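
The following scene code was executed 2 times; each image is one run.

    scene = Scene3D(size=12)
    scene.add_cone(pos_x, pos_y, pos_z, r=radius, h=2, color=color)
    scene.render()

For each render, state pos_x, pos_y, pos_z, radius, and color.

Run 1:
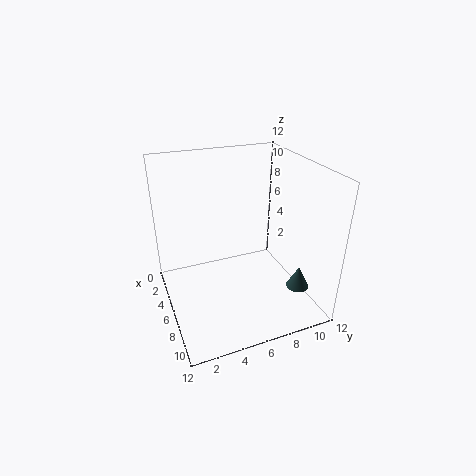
pos_x = 8; pos_y = 11; pos_z = 1; radius = 1; color = 'darkslategray'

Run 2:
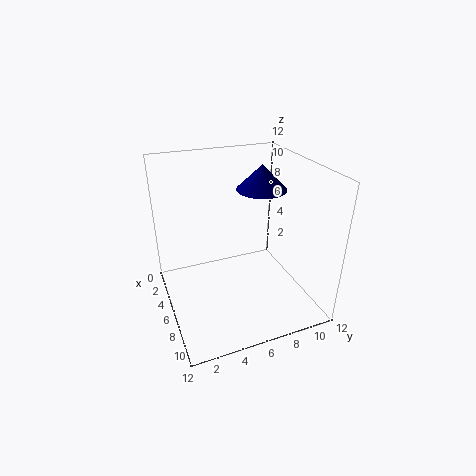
pos_x = 6; pos_y = 8; pos_z = 10; radius = 2; color = 'navy'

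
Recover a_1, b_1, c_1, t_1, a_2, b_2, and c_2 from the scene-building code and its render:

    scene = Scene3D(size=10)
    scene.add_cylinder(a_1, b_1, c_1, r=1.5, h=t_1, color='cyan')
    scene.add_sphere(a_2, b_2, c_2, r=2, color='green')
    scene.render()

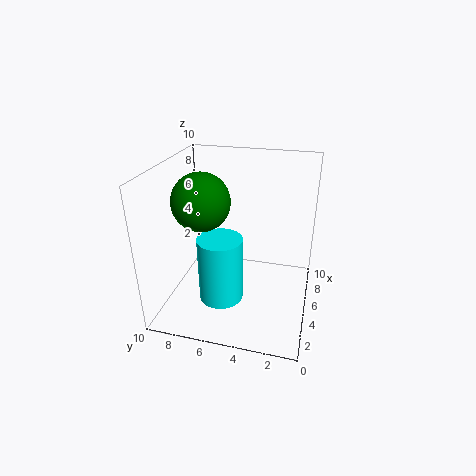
a_1 = 3.25, b_1 = 5.75, c_1 = 1.25, t_1 = 4.5, a_2 = 4.75, b_2 = 7.5, c_2 = 7.5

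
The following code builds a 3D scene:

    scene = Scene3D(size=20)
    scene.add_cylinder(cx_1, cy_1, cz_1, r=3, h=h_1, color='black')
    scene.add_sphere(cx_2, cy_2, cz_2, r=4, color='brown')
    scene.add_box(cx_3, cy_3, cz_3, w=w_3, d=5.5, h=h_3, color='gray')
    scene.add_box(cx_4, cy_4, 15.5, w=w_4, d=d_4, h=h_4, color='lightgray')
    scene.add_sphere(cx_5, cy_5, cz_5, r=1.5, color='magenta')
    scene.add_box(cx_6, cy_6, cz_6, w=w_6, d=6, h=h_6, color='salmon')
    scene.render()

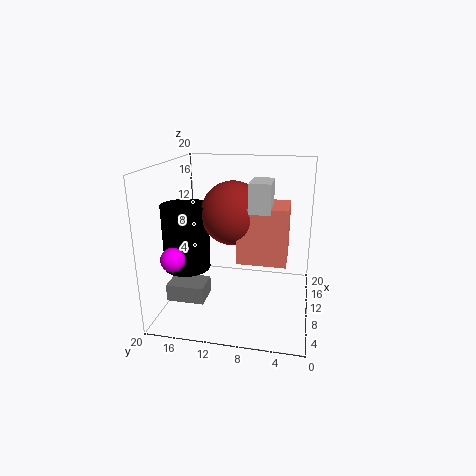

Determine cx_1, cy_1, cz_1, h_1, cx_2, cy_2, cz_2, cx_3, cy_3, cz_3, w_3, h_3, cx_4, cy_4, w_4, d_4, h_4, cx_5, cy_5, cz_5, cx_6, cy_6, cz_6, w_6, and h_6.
cx_1 = 6
cy_1 = 16
cz_1 = 7
h_1 = 8.5
cx_2 = 7
cy_2 = 10
cz_2 = 14.5
cx_3 = 7
cy_3 = 14.5
cz_3 = 0.5
w_3 = 4
h_3 = 2.5
cx_4 = 3.5
cy_4 = 5
w_4 = 4
d_4 = 2.5
h_4 = 3.5
cx_5 = 2.5
cy_5 = 16.5
cz_5 = 9.5
cx_6 = 4
cy_6 = 3
cz_6 = 9
w_6 = 5
h_6 = 7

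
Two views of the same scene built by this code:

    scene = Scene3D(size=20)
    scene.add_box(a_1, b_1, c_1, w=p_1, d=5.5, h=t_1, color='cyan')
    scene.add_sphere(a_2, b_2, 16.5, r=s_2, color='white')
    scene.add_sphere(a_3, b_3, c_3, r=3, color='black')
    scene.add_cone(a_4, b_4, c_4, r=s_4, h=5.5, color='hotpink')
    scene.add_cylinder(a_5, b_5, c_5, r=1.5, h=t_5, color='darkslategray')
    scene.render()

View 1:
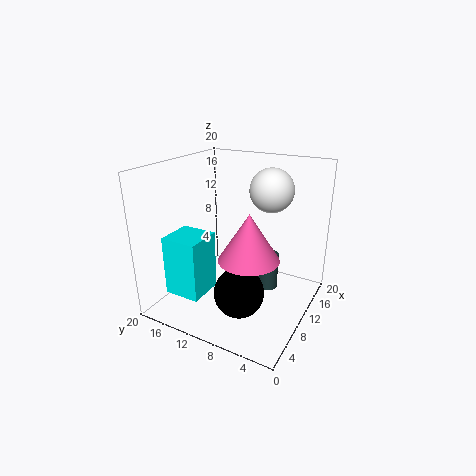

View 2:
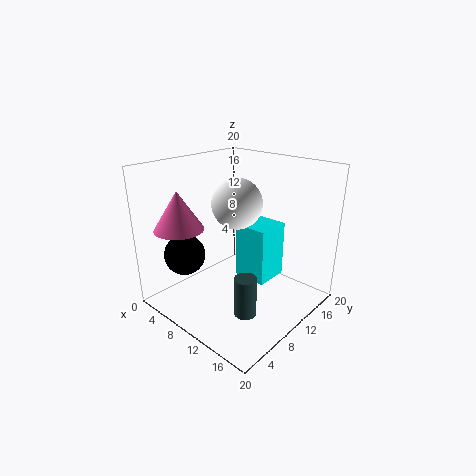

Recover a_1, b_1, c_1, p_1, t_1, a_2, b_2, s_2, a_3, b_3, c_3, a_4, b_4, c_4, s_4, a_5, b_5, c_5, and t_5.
a_1 = 5.5; b_1 = 14.5; c_1 = 0.5; p_1 = 5.5; t_1 = 9; a_2 = 13; b_2 = 6.5; s_2 = 3; a_3 = 3; b_3 = 6; c_3 = 6.5; a_4 = 3.5; b_4 = 5; c_4 = 11; s_4 = 3.5; a_5 = 14; b_5 = 7; c_5 = 1; t_5 = 5.5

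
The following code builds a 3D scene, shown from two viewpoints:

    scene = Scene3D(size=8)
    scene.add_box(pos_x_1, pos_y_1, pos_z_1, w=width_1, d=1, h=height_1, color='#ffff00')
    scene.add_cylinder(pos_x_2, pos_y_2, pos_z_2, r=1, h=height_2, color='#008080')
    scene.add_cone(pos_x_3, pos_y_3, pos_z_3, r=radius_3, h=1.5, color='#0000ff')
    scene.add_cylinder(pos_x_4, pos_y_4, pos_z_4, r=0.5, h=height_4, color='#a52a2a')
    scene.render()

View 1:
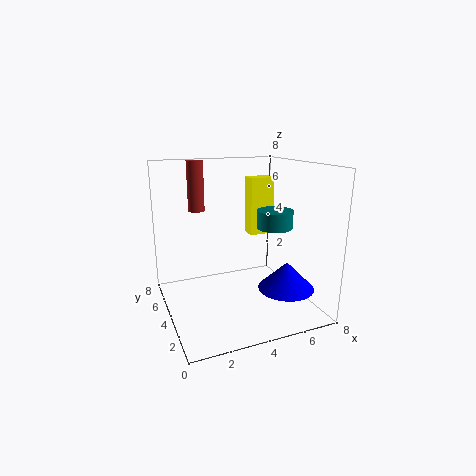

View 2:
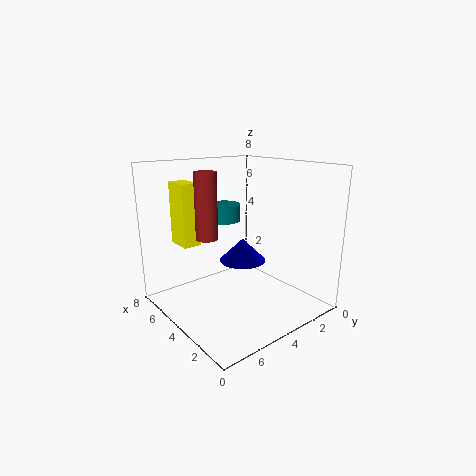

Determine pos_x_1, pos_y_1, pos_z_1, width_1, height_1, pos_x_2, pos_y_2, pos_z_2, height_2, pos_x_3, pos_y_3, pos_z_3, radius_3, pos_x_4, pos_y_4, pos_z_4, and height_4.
pos_x_1 = 5.5
pos_y_1 = 5.5
pos_z_1 = 3.5
width_1 = 1.5
height_1 = 3.5
pos_x_2 = 6
pos_y_2 = 3.5
pos_z_2 = 4.5
height_2 = 1
pos_x_3 = 6
pos_y_3 = 2
pos_z_3 = 1.5
radius_3 = 1.5
pos_x_4 = 2.5
pos_y_4 = 7
pos_z_4 = 5
height_4 = 3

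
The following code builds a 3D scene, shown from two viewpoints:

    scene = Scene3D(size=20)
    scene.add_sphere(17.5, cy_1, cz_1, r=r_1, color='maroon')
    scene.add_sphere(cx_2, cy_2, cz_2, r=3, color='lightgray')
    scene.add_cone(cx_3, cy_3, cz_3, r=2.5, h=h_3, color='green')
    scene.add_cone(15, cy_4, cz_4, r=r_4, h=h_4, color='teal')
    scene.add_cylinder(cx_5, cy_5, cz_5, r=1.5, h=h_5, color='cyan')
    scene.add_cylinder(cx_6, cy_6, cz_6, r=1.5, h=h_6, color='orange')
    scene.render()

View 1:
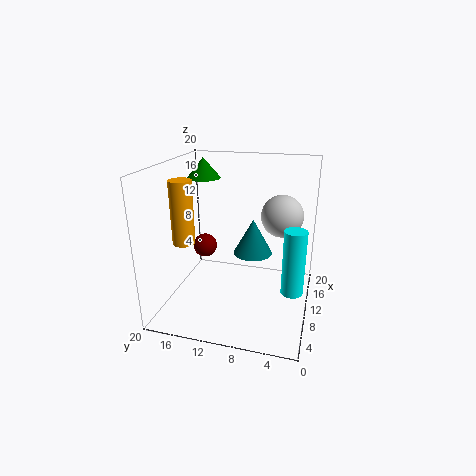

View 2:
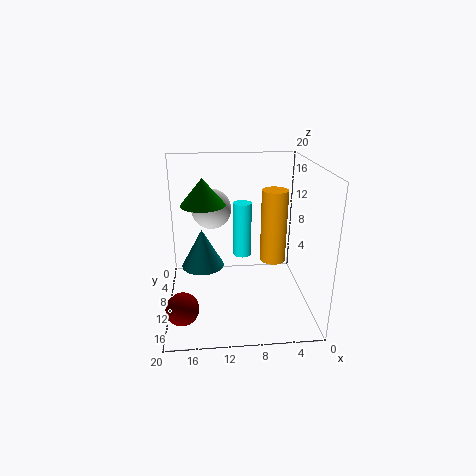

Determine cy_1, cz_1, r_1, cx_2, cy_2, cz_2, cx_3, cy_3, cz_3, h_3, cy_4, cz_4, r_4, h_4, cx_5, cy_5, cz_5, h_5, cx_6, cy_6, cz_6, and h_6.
cy_1 = 18
cz_1 = 4.5
r_1 = 2
cx_2 = 13.5
cy_2 = 4.5
cz_2 = 12.5
cx_3 = 14.5
cy_3 = 16.5
cz_3 = 17
h_3 = 3
cy_4 = 9
cz_4 = 5.5
r_4 = 3
h_4 = 5.5
cx_5 = 8.5
cy_5 = 2
cz_5 = 3.5
h_5 = 9
cx_6 = 6.5
cy_6 = 16.5
cz_6 = 10
h_6 = 8.5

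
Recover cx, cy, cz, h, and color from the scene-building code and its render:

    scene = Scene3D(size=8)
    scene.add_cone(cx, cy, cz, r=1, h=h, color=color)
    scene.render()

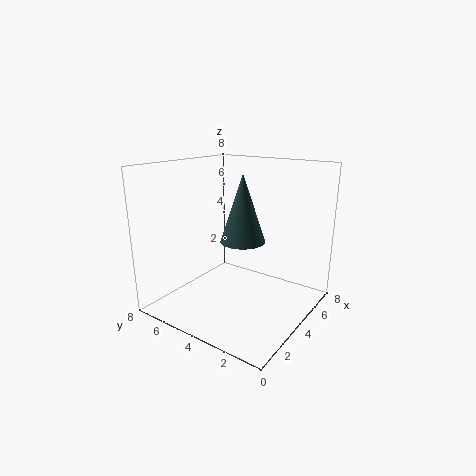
cx = 1.5
cy = 2
cz = 5
h = 3
color = 'darkslategray'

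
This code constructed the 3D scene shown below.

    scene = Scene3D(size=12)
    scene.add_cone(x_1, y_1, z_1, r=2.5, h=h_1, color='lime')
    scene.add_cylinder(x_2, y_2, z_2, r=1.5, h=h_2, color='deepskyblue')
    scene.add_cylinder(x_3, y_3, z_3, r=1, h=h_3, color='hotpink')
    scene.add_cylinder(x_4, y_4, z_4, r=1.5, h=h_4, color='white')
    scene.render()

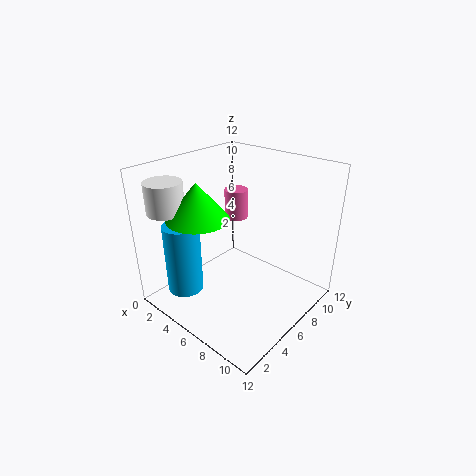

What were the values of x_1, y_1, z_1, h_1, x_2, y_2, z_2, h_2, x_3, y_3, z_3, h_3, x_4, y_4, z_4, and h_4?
x_1 = 4, y_1 = 3.5, z_1 = 8, h_1 = 3, x_2 = 3, y_2 = 2.5, z_2 = 1.5, h_2 = 6, x_3 = 4.5, y_3 = 7.5, z_3 = 7, h_3 = 2.5, x_4 = 2, y_4 = 2, z_4 = 8.5, h_4 = 2.5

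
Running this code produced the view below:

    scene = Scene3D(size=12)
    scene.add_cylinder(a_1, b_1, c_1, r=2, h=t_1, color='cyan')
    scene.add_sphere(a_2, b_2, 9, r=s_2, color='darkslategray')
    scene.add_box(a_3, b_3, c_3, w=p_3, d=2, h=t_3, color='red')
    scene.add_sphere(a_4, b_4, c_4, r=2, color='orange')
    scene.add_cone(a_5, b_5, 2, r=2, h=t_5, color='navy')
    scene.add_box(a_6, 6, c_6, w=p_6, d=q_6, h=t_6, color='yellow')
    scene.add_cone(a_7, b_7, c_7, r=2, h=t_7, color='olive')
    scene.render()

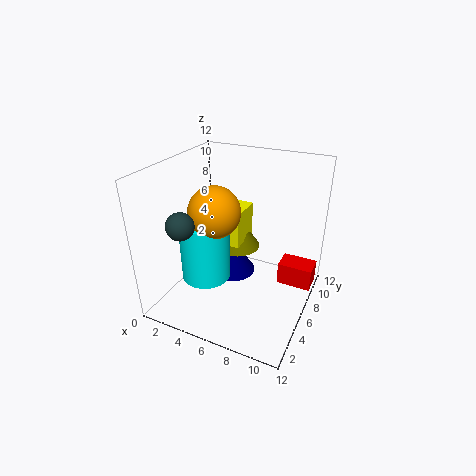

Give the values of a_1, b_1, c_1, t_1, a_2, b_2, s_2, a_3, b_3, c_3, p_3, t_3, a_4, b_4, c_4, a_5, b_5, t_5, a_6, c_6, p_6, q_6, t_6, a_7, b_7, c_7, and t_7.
a_1 = 4
b_1 = 4
c_1 = 3
t_1 = 5
a_2 = 4
b_2 = 1
s_2 = 1
a_3 = 9
b_3 = 8
c_3 = 1
p_3 = 3
t_3 = 2
a_4 = 5
b_4 = 4
c_4 = 9
a_5 = 5
b_5 = 7
t_5 = 3
a_6 = 4
c_6 = 5
p_6 = 2
q_6 = 3
t_6 = 3
a_7 = 5
b_7 = 8
c_7 = 4
t_7 = 3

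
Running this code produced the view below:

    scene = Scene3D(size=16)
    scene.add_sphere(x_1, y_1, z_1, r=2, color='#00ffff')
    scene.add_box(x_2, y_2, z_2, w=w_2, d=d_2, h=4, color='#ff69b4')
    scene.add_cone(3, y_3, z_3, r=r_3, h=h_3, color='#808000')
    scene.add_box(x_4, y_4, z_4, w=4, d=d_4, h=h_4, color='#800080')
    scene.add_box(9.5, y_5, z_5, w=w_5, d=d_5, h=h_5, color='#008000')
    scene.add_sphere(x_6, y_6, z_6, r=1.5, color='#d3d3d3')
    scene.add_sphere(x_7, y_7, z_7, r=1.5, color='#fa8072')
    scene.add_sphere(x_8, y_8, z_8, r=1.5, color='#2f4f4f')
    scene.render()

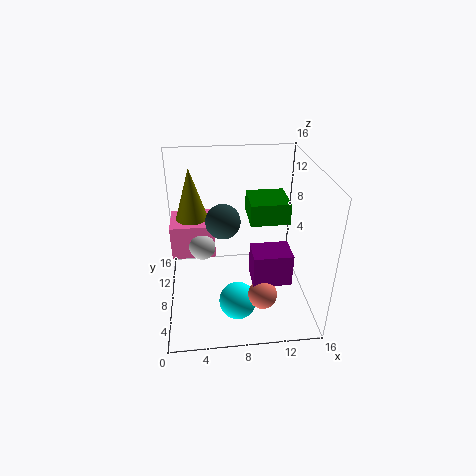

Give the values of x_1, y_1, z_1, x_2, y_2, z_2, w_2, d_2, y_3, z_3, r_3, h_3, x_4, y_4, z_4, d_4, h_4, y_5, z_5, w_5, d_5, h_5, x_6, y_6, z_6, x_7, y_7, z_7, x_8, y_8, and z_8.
x_1 = 7.5, y_1 = 4, z_1 = 2.5, x_2 = 0.5, y_2 = 9, z_2 = 5, w_2 = 5, d_2 = 4.5, y_3 = 11.5, z_3 = 8.5, r_3 = 2, h_3 = 6.5, x_4 = 9, y_4 = 3, z_4 = 5, d_4 = 3, h_4 = 3.5, y_5 = 8.5, z_5 = 9, w_5 = 4.5, d_5 = 4.5, h_5 = 2.5, x_6 = 4, y_6 = 9, z_6 = 6.5, x_7 = 10, y_7 = 3, z_7 = 4, x_8 = 6, y_8 = 2, z_8 = 13.5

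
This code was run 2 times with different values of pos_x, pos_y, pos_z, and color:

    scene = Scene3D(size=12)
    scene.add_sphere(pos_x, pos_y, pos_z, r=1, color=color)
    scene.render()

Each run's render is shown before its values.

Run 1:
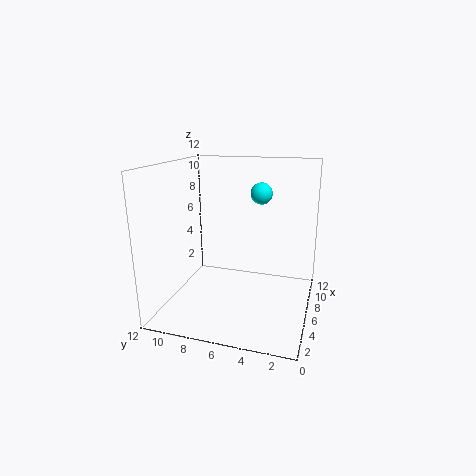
pos_x = 10, pos_y = 5, pos_z = 9, color = 'cyan'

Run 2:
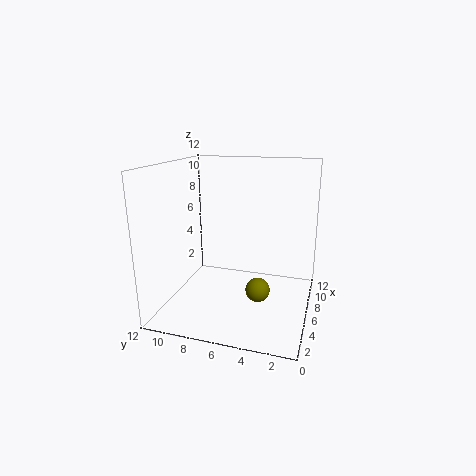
pos_x = 5, pos_y = 4, pos_z = 2, color = 'olive'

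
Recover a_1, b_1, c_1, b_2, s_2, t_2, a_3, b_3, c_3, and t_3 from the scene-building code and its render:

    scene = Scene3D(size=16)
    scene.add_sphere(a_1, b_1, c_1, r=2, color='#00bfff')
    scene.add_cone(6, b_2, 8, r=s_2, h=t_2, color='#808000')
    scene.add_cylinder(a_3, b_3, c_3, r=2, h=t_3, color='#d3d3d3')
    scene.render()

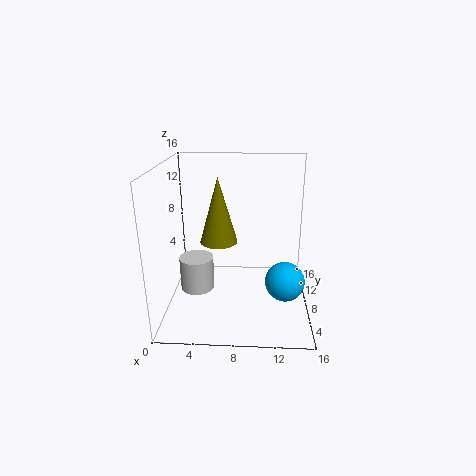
a_1 = 13, b_1 = 4, c_1 = 5, b_2 = 7, s_2 = 2, t_2 = 7, a_3 = 3, b_3 = 9, c_3 = 1, t_3 = 4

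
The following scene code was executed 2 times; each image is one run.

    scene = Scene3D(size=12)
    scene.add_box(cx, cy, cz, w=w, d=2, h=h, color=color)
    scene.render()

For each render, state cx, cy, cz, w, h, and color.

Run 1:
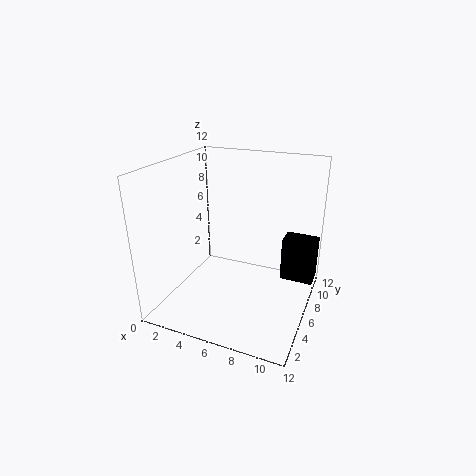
cx = 9, cy = 9, cz = 1, w = 3, h = 4, color = 'black'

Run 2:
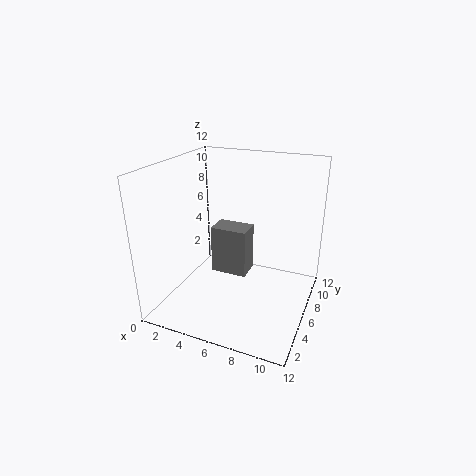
cx = 4, cy = 5, cz = 3, w = 3, h = 4, color = 'gray'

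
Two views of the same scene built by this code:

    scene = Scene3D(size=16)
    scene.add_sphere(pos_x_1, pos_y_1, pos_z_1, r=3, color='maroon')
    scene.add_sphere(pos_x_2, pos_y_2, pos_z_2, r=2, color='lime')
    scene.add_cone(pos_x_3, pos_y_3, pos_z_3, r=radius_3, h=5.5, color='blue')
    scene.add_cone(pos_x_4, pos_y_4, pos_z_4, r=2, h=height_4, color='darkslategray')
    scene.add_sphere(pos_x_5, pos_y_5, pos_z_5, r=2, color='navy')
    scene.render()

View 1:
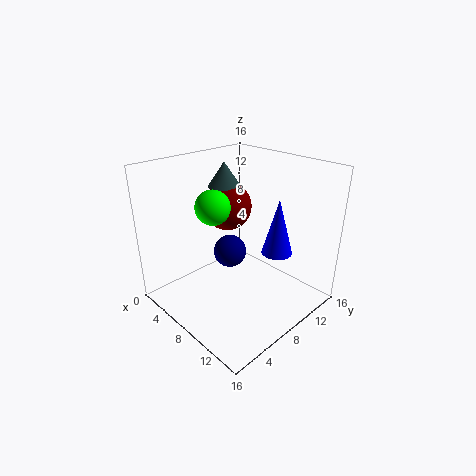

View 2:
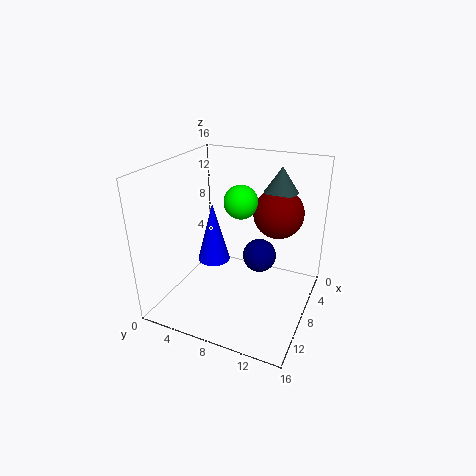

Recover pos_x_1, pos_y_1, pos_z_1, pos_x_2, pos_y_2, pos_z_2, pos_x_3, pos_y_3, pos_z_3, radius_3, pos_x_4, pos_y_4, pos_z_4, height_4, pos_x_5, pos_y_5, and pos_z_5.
pos_x_1 = 3, pos_y_1 = 11, pos_z_1 = 9.5, pos_x_2 = 5, pos_y_2 = 7, pos_z_2 = 11, pos_x_3 = 13.5, pos_y_3 = 8, pos_z_3 = 8.5, radius_3 = 1.5, pos_x_4 = 2.5, pos_y_4 = 11, pos_z_4 = 12, height_4 = 3, pos_x_5 = 5, pos_y_5 = 9.5, pos_z_5 = 4.5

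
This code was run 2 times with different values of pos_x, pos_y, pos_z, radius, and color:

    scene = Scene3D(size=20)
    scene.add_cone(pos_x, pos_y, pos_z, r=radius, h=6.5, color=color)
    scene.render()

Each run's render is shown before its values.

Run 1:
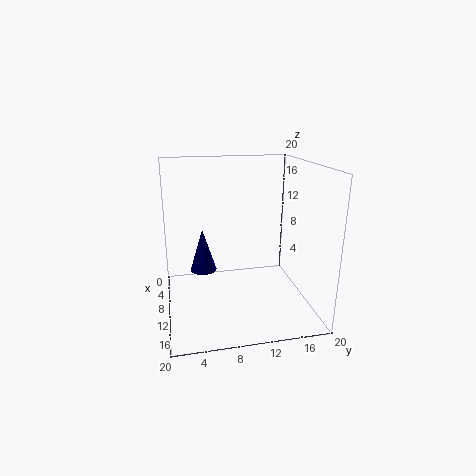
pos_x = 5.5
pos_y = 5.5
pos_z = 3.5
radius = 2
color = 'navy'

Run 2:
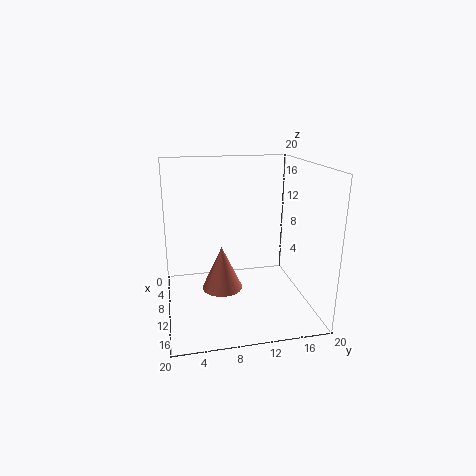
pos_x = 8
pos_y = 8
pos_z = 1.5
radius = 3
color = 'salmon'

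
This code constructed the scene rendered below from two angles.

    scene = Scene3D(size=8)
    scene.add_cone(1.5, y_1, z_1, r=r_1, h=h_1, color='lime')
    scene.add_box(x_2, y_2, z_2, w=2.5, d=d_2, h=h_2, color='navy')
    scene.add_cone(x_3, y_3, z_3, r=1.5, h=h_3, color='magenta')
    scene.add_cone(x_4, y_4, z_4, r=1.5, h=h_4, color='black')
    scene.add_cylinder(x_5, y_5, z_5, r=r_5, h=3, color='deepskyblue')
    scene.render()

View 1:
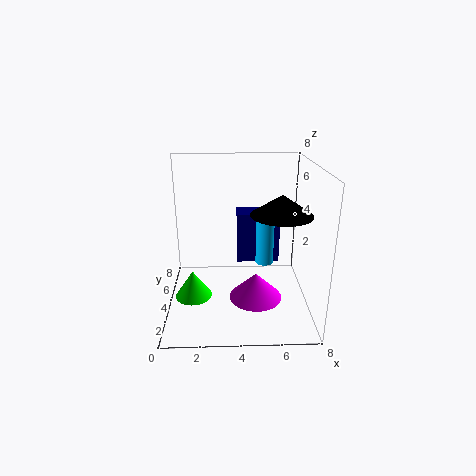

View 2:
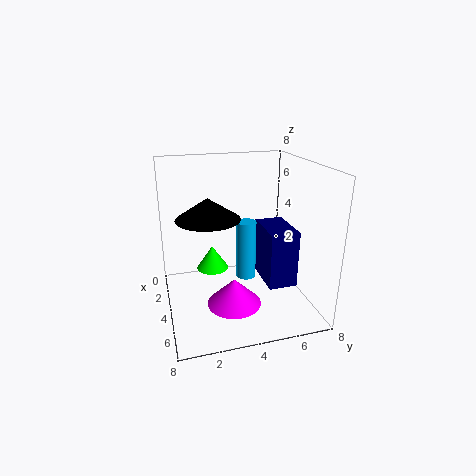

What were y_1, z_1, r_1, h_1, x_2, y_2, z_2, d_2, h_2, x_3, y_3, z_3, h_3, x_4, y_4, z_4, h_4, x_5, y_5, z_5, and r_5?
y_1 = 3, z_1 = 1, r_1 = 1, h_1 = 1.5, x_2 = 4, y_2 = 5, z_2 = 2, d_2 = 1.5, h_2 = 3, x_3 = 5, y_3 = 3.5, z_3 = 0.5, h_3 = 1.5, x_4 = 6, y_4 = 2, z_4 = 6, h_4 = 1, x_5 = 5.5, y_5 = 4, z_5 = 2.5, r_5 = 0.5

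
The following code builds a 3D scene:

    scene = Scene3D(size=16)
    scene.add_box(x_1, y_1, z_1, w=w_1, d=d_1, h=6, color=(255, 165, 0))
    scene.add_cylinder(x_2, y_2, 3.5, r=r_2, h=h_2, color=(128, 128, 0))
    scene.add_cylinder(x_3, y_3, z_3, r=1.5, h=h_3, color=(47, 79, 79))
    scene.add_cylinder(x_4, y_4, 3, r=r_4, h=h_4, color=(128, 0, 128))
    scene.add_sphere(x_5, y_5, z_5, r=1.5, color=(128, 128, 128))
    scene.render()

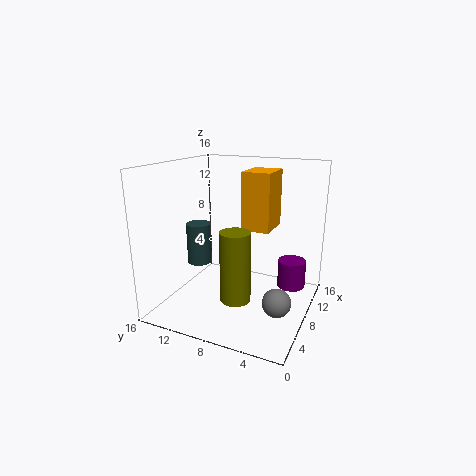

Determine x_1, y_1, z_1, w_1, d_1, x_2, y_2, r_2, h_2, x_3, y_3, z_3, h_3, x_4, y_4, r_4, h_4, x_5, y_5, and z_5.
x_1 = 6.5; y_1 = 4; z_1 = 9.5; w_1 = 4; d_1 = 3; x_2 = 3; y_2 = 6; r_2 = 1.5; h_2 = 7; x_3 = 9.5; y_3 = 14; z_3 = 3.5; h_3 = 5; x_4 = 9; y_4 = 2; r_4 = 1.5; h_4 = 3; x_5 = 5.5; y_5 = 2.5; z_5 = 2.5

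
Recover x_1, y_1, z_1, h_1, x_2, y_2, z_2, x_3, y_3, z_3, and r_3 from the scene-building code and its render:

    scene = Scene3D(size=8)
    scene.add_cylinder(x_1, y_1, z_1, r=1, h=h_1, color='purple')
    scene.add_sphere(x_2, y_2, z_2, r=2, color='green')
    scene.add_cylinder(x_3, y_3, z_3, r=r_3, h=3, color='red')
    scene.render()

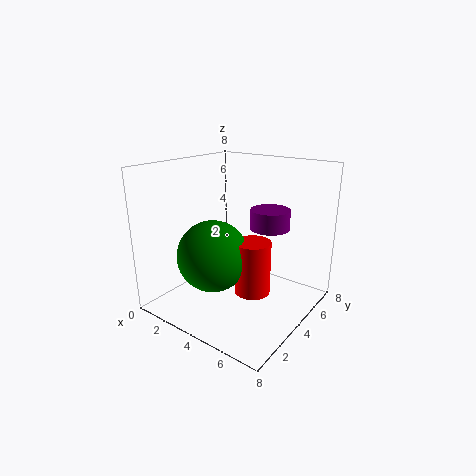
x_1 = 6, y_1 = 4, z_1 = 5, h_1 = 1, x_2 = 3, y_2 = 3, z_2 = 3, x_3 = 5, y_3 = 4, z_3 = 1, r_3 = 1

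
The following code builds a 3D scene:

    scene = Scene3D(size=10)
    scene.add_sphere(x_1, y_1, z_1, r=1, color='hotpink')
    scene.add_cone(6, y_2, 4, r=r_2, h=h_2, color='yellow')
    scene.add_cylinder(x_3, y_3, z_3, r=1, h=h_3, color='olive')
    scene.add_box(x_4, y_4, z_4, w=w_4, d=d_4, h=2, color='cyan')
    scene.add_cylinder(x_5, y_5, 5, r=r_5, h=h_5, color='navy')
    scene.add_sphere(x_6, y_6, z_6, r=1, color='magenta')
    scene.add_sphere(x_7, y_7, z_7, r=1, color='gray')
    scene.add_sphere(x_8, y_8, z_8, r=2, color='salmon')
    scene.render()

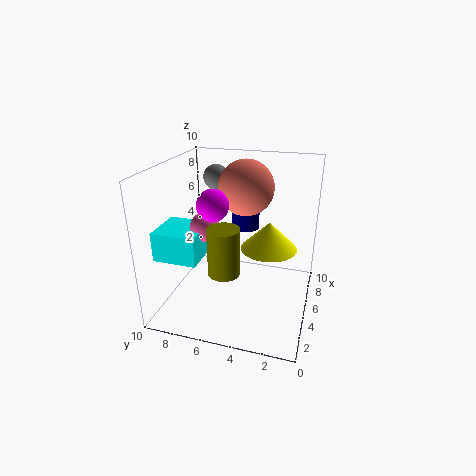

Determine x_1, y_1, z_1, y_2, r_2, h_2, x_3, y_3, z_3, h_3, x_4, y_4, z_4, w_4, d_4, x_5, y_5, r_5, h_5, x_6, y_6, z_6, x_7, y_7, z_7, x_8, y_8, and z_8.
x_1 = 4
y_1 = 7
z_1 = 6
y_2 = 3
r_2 = 2
h_2 = 2
x_3 = 2
y_3 = 5
z_3 = 4
h_3 = 3
x_4 = 2
y_4 = 7
z_4 = 4
w_4 = 3
d_4 = 3
x_5 = 7
y_5 = 5
r_5 = 1
h_5 = 2
x_6 = 3
y_6 = 6
z_6 = 8
x_7 = 9
y_7 = 8
z_7 = 8
x_8 = 7
y_8 = 5
z_8 = 8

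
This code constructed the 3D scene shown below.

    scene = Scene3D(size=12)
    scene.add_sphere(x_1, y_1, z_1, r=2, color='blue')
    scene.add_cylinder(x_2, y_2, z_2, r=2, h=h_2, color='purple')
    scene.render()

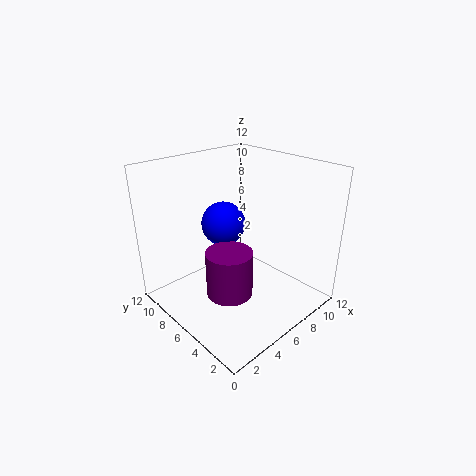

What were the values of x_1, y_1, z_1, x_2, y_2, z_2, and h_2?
x_1 = 7, y_1 = 9, z_1 = 6, x_2 = 5, y_2 = 6, z_2 = 1, h_2 = 4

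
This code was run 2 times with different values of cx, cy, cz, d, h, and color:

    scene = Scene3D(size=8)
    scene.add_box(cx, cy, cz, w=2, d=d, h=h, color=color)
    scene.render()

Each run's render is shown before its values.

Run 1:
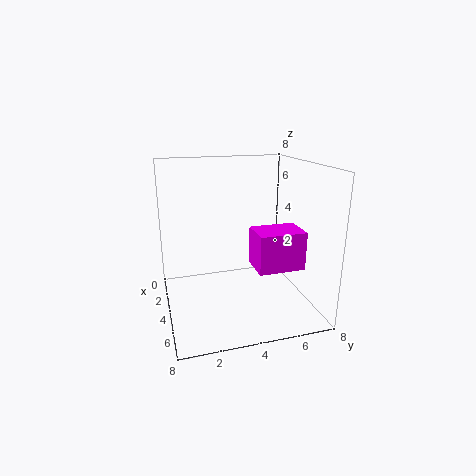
cx = 3
cy = 5
cz = 2
d = 2.75
h = 2.25
color = 'magenta'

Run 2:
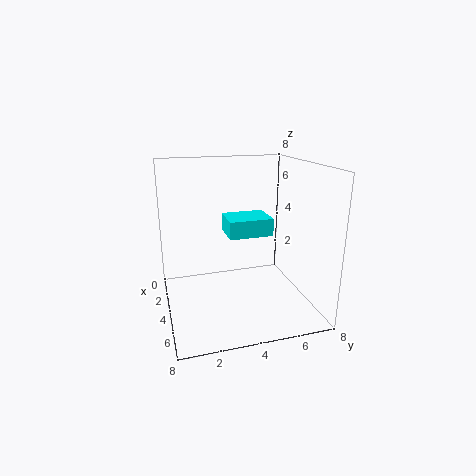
cx = 2.25
cy = 3.5
cz = 4
d = 2.5
h = 1
color = 'cyan'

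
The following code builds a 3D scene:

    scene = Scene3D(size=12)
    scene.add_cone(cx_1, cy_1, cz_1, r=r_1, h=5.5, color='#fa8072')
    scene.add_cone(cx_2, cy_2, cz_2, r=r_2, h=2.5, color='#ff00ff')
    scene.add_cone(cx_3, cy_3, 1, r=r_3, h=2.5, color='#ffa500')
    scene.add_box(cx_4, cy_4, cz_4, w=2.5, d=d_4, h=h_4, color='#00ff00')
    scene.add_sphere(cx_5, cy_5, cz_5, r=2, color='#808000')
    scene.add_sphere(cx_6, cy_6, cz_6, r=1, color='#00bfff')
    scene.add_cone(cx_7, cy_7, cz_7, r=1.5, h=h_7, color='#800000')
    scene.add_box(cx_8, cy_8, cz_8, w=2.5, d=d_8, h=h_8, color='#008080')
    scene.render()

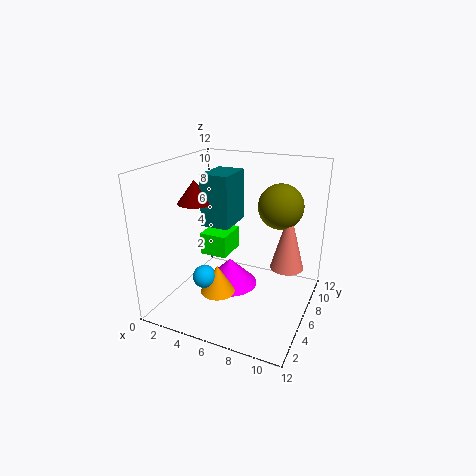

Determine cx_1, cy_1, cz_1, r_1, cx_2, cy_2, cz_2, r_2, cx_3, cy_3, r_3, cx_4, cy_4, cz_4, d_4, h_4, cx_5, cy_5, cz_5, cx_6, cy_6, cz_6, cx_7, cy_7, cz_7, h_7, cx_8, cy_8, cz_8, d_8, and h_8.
cx_1 = 9.5, cy_1 = 9, cz_1 = 2.5, r_1 = 1.5, cx_2 = 4.5, cy_2 = 7.5, cz_2 = 0.5, r_2 = 2.5, cx_3 = 4.5, cy_3 = 5, r_3 = 1.5, cx_4 = 2, cy_4 = 6.5, cz_4 = 3.5, d_4 = 3, h_4 = 2, cx_5 = 8.5, cy_5 = 9.5, cz_5 = 8, cx_6 = 3.5, cy_6 = 4.5, cz_6 = 2.5, cx_7 = 2, cy_7 = 6, cz_7 = 8.5, h_7 = 2, cx_8 = 2.5, cy_8 = 6, cz_8 = 6.5, d_8 = 3.5, h_8 = 4.5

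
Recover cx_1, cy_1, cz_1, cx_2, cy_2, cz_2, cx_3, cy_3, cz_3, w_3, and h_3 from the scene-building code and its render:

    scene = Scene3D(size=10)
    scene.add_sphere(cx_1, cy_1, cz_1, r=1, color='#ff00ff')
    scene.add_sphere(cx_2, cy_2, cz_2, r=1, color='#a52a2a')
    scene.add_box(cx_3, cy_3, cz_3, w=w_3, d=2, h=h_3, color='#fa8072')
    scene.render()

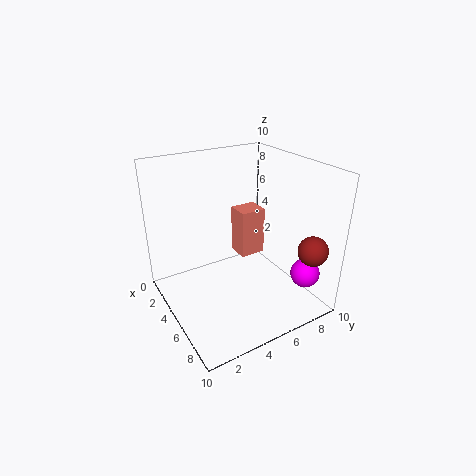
cx_1 = 8.25, cy_1 = 8.5, cz_1 = 2.75, cx_2 = 8.75, cy_2 = 8.5, cz_2 = 4.75, cx_3 = 1.5, cy_3 = 6.5, cz_3 = 2, w_3 = 1.75, h_3 = 3.75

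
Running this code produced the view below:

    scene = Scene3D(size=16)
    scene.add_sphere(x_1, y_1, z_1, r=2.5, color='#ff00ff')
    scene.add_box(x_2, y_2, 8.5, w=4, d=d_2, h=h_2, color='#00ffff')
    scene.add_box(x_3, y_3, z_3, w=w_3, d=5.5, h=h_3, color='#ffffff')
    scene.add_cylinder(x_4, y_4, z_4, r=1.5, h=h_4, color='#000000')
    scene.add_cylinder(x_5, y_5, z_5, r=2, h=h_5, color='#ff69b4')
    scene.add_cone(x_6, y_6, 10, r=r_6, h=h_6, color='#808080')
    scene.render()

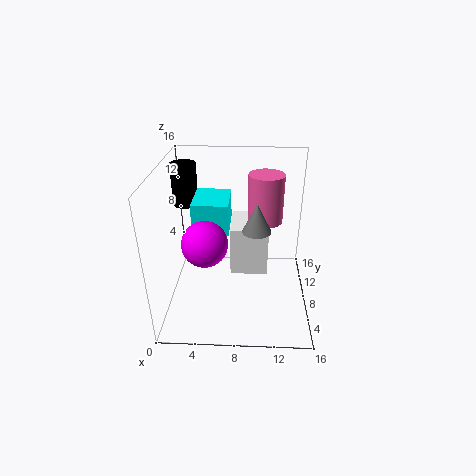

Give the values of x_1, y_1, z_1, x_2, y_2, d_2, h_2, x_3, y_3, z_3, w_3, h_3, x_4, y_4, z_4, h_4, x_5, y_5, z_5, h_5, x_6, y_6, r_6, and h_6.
x_1 = 4.5; y_1 = 6.5; z_1 = 8; x_2 = 3; y_2 = 7.5; d_2 = 5; h_2 = 3.5; x_3 = 7; y_3 = 9.5; z_3 = 2; w_3 = 4.5; h_3 = 6; x_4 = 1.5; y_4 = 12.5; z_4 = 10; h_4 = 5; x_5 = 11; y_5 = 10.5; z_5 = 9; h_5 = 5.5; x_6 = 10; y_6 = 6; r_6 = 1.5; h_6 = 3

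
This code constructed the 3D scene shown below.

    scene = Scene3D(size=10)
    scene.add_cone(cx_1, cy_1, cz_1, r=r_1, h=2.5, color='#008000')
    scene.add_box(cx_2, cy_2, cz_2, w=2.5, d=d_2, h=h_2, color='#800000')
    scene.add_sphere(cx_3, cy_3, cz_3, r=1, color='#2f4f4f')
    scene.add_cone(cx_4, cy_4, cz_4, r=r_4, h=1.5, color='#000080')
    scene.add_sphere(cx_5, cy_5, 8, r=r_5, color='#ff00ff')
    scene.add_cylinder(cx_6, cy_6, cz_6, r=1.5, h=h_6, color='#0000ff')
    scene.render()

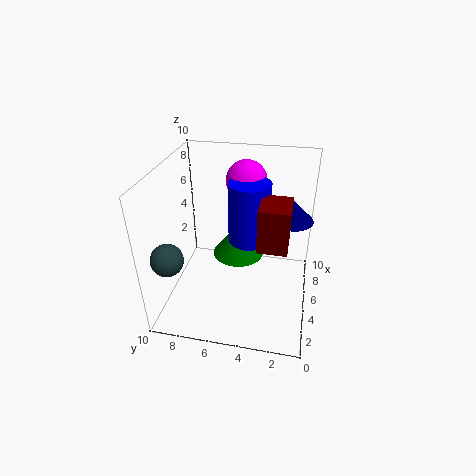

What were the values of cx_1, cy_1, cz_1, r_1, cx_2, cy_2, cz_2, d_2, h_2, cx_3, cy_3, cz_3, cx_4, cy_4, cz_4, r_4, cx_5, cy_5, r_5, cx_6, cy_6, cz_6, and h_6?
cx_1 = 7.5; cy_1 = 5.5; cz_1 = 2; r_1 = 2; cx_2 = 3.5; cy_2 = 1.5; cz_2 = 5; d_2 = 2; h_2 = 3; cx_3 = 1; cy_3 = 8.5; cz_3 = 5.5; cx_4 = 6.5; cy_4 = 1.5; cz_4 = 6; r_4 = 1.5; cx_5 = 8; cy_5 = 5; r_5 = 1.5; cx_6 = 6.5; cy_6 = 4.5; cz_6 = 4; h_6 = 4.5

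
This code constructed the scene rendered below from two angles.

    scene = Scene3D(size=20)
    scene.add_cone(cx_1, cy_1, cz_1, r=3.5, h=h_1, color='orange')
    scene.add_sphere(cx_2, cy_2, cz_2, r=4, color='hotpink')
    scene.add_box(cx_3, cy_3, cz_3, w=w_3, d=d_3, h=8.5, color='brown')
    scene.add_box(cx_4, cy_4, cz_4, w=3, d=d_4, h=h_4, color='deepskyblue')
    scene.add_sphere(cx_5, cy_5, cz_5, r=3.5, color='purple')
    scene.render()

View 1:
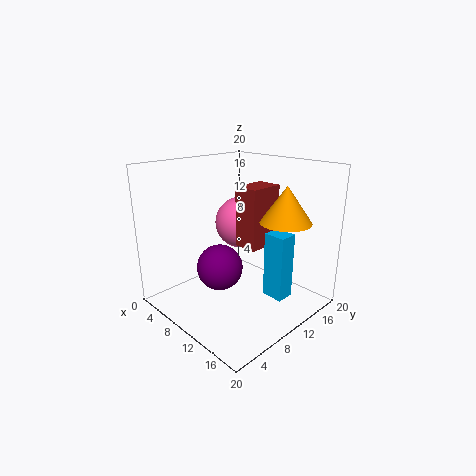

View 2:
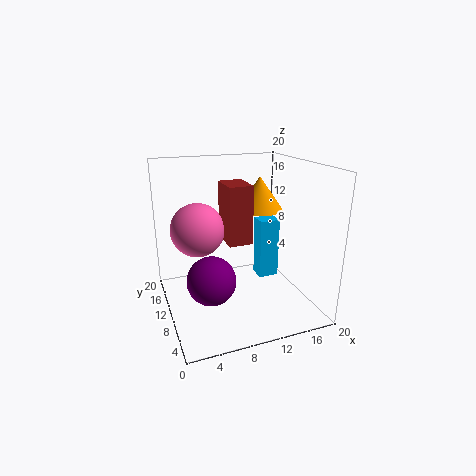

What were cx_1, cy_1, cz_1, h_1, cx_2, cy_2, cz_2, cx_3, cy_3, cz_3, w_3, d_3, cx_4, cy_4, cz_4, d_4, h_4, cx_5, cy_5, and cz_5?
cx_1 = 15, cy_1 = 14, cz_1 = 12.5, h_1 = 5, cx_2 = 5.5, cy_2 = 15, cz_2 = 10, cx_3 = 9, cy_3 = 10.5, cz_3 = 8.5, w_3 = 3.5, d_3 = 5, cx_4 = 14, cy_4 = 11, cz_4 = 2.5, d_4 = 2.5, h_4 = 9, cx_5 = 6, cy_5 = 10, cz_5 = 4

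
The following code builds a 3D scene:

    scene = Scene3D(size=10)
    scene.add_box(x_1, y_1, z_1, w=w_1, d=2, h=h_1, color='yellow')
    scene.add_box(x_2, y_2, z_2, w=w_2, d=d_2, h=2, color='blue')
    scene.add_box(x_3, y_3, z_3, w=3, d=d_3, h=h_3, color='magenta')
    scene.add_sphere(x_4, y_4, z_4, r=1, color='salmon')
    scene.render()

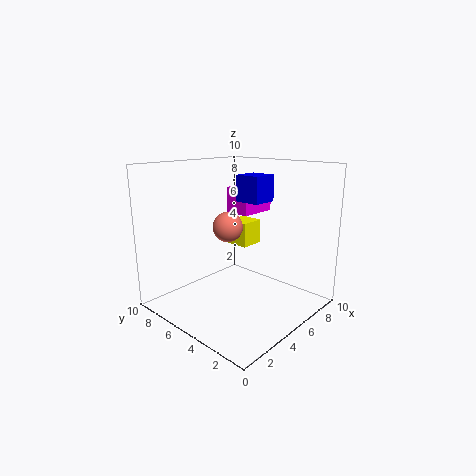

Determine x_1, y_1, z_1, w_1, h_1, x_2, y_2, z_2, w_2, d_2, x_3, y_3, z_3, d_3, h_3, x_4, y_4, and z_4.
x_1 = 8
y_1 = 7
z_1 = 3
w_1 = 2
h_1 = 2
x_2 = 7
y_2 = 5
z_2 = 7
w_2 = 2
d_2 = 2
x_3 = 7
y_3 = 6
z_3 = 6
d_3 = 2
h_3 = 2
x_4 = 4
y_4 = 5
z_4 = 6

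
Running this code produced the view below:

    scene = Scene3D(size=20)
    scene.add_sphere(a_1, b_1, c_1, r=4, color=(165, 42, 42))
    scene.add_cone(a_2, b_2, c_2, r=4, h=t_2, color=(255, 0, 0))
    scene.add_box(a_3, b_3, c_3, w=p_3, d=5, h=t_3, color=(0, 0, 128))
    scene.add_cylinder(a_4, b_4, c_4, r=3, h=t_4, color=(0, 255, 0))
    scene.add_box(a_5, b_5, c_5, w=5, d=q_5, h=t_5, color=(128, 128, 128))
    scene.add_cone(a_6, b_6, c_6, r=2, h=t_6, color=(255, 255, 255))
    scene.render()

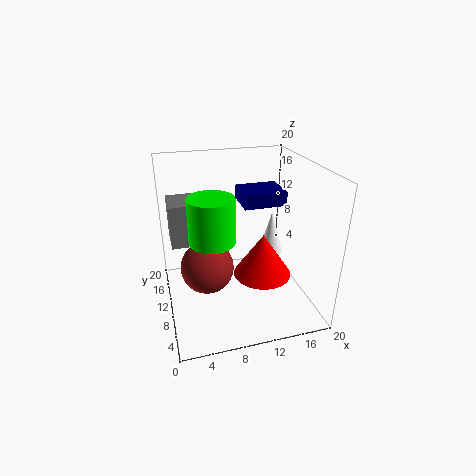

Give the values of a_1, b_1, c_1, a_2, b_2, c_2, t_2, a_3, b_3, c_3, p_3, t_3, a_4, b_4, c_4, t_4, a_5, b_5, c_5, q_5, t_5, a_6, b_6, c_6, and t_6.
a_1 = 6, b_1 = 13, c_1 = 4, a_2 = 13, b_2 = 8, c_2 = 5, t_2 = 6, a_3 = 11, b_3 = 10, c_3 = 14, p_3 = 6, t_3 = 2, a_4 = 6, b_4 = 8, c_4 = 11, t_4 = 6, a_5 = 1, b_5 = 11, c_5 = 9, q_5 = 5, t_5 = 6, a_6 = 17, b_6 = 15, c_6 = 4, t_6 = 7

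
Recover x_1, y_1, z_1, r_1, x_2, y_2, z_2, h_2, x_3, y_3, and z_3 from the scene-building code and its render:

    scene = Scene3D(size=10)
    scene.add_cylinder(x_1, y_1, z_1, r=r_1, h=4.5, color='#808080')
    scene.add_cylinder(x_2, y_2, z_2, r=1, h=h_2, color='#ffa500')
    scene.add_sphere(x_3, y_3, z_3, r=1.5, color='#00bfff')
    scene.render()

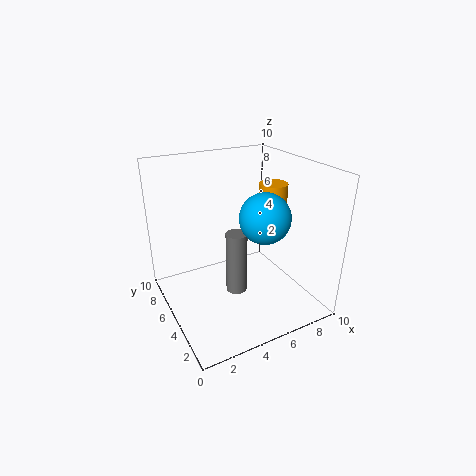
x_1 = 4.75, y_1 = 4.75, z_1 = 1, r_1 = 0.75, x_2 = 7.75, y_2 = 5, z_2 = 6, h_2 = 2.5, x_3 = 5, y_3 = 1.75, z_3 = 7.75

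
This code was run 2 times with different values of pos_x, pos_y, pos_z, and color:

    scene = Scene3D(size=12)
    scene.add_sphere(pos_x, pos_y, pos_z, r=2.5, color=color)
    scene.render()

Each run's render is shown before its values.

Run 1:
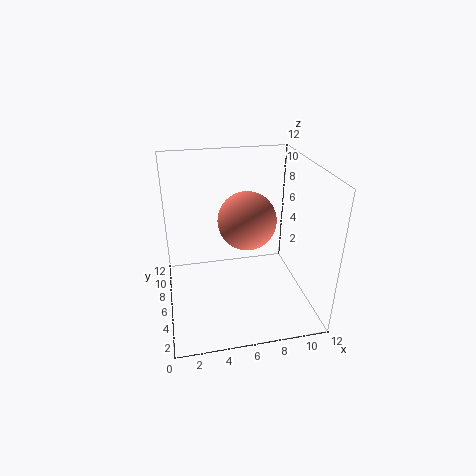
pos_x = 7, pos_y = 7, pos_z = 7, color = 'salmon'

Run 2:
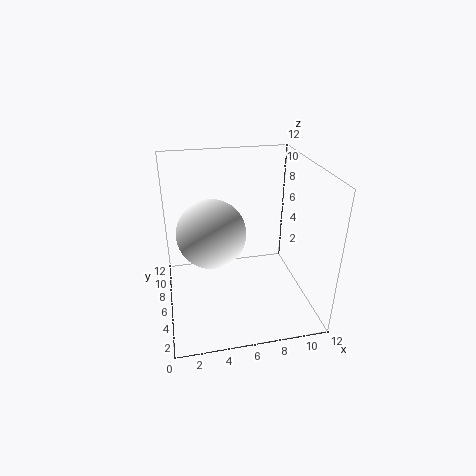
pos_x = 3.5, pos_y = 3.5, pos_z = 8, color = 'white'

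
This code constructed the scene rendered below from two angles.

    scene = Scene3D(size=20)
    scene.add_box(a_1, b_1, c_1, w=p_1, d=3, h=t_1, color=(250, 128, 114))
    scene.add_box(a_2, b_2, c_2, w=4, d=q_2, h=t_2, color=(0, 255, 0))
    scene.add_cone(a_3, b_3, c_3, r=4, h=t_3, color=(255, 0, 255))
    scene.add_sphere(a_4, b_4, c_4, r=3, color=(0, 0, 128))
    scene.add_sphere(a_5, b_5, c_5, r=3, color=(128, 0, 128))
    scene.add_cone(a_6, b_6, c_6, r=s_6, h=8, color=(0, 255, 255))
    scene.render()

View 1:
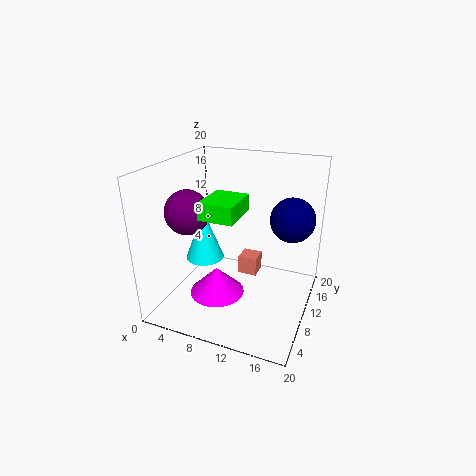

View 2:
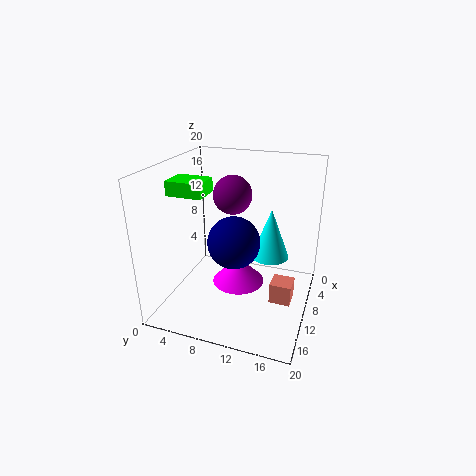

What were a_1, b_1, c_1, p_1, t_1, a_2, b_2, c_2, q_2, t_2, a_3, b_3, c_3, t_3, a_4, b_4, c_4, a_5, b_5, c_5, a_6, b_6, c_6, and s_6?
a_1 = 8
b_1 = 15
c_1 = 1
p_1 = 3
t_1 = 3
a_2 = 9
b_2 = 1
c_2 = 16
q_2 = 5
t_2 = 2
a_3 = 7
b_3 = 9
c_3 = 1
t_3 = 4
a_4 = 17
b_4 = 12
c_4 = 13
a_5 = 4
b_5 = 7
c_5 = 14
a_6 = 3
b_6 = 13
c_6 = 4
s_6 = 3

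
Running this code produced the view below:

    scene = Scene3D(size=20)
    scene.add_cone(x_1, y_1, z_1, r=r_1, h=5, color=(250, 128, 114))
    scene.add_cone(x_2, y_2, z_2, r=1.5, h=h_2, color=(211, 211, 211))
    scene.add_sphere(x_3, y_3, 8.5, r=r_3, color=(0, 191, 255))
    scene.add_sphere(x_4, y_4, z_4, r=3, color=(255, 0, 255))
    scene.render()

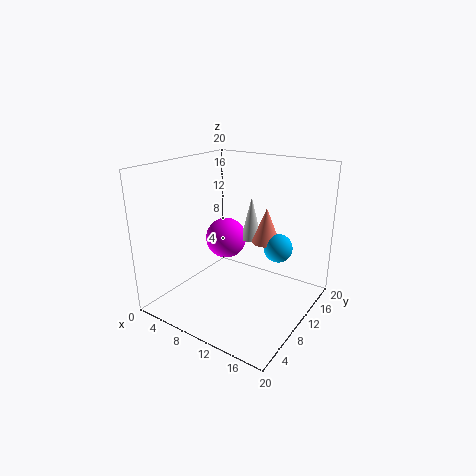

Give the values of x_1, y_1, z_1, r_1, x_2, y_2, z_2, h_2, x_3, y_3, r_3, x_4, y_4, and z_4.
x_1 = 12.75; y_1 = 13; z_1 = 9; r_1 = 2; x_2 = 10; y_2 = 13.5; z_2 = 8.75; h_2 = 6.25; x_3 = 14.75; y_3 = 13; r_3 = 2; x_4 = 6.5; y_4 = 12; z_4 = 8.5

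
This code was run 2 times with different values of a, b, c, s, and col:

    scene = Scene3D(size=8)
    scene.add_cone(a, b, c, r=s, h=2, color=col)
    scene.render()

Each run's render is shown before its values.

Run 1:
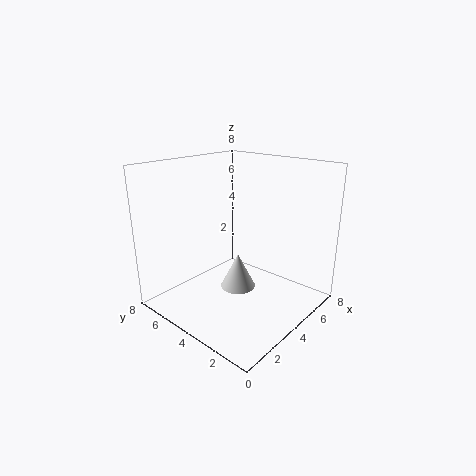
a = 4
b = 4
c = 1
s = 1
col = 'lightgray'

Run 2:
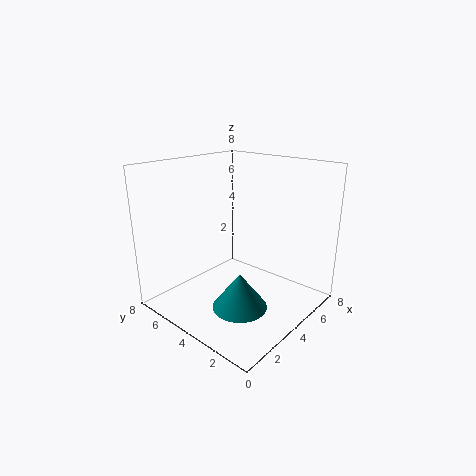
a = 3
b = 3
c = 0.5
s = 1.5
col = 'teal'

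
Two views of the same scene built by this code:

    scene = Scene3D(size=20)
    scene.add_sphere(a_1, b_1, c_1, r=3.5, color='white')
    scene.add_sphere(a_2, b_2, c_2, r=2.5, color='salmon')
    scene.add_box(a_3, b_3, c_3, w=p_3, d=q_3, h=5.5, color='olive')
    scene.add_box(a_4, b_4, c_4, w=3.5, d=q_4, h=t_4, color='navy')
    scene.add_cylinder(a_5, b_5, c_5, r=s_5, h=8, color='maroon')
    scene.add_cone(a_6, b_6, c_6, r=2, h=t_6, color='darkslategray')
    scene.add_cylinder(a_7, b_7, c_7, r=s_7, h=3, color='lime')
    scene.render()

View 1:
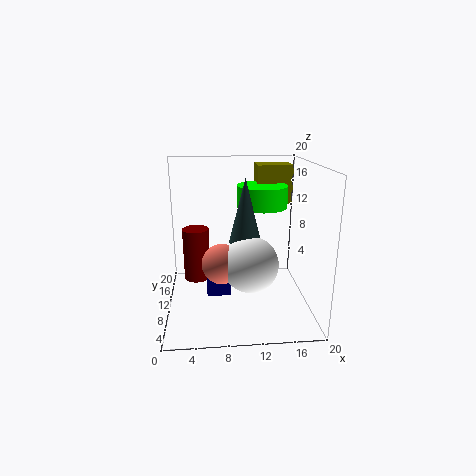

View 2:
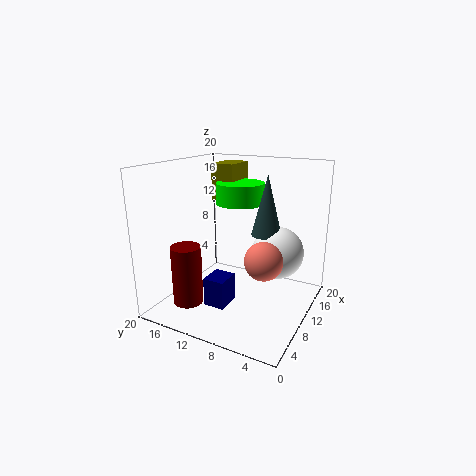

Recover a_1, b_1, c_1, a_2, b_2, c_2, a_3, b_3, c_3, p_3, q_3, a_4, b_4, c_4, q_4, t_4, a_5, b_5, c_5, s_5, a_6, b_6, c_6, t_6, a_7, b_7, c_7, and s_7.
a_1 = 11, b_1 = 4.5, c_1 = 8.5, a_2 = 7.5, b_2 = 5, c_2 = 8.5, a_3 = 13, b_3 = 12.5, c_3 = 14, p_3 = 5, q_3 = 3.5, a_4 = 5.5, b_4 = 10, c_4 = 1, q_4 = 3, t_4 = 4, a_5 = 4, b_5 = 14.5, c_5 = 2, s_5 = 2, a_6 = 10.5, b_6 = 6, c_6 = 11, t_6 = 8, a_7 = 13.5, b_7 = 11.5, c_7 = 14, s_7 = 3.5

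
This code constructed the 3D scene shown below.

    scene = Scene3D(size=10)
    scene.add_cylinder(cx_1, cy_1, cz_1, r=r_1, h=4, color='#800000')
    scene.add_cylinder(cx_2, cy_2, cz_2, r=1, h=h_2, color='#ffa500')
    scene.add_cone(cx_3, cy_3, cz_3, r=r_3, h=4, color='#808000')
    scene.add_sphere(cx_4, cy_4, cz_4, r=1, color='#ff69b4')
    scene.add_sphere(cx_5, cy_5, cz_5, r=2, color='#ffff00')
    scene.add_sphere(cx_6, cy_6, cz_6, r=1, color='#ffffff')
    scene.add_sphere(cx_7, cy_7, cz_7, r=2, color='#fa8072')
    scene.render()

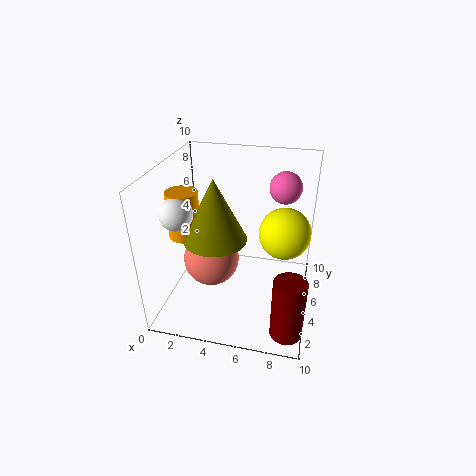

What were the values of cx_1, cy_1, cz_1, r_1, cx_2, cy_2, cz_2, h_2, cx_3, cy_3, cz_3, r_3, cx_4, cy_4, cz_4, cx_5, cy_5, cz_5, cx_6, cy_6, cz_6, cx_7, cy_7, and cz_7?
cx_1 = 9, cy_1 = 1, cz_1 = 1, r_1 = 1, cx_2 = 2, cy_2 = 3, cz_2 = 6, h_2 = 3, cx_3 = 4, cy_3 = 3, cz_3 = 6, r_3 = 2, cx_4 = 8, cy_4 = 5, cz_4 = 9, cx_5 = 8, cy_5 = 8, cz_5 = 4, cx_6 = 2, cy_6 = 2, cz_6 = 8, cx_7 = 3, cy_7 = 5, cz_7 = 3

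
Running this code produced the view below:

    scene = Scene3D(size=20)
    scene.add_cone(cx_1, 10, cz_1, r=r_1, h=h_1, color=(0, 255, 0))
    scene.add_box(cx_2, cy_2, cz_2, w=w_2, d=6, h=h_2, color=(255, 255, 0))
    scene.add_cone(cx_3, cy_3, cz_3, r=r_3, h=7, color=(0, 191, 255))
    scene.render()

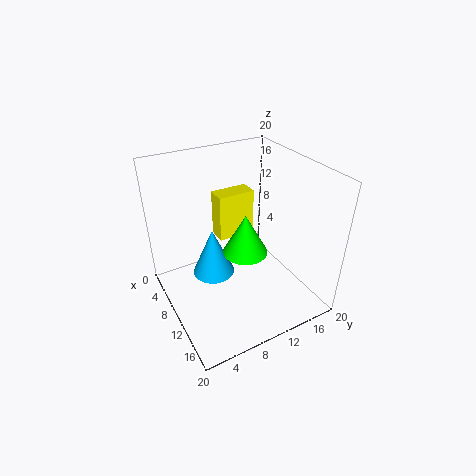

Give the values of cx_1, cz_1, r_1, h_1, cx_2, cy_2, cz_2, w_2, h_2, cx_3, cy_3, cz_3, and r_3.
cx_1 = 12
cz_1 = 9
r_1 = 3
h_1 = 5.5
cx_2 = 0.5
cy_2 = 10.5
cz_2 = 5.5
w_2 = 3
h_2 = 7.5
cx_3 = 8
cy_3 = 7
cz_3 = 4
r_3 = 3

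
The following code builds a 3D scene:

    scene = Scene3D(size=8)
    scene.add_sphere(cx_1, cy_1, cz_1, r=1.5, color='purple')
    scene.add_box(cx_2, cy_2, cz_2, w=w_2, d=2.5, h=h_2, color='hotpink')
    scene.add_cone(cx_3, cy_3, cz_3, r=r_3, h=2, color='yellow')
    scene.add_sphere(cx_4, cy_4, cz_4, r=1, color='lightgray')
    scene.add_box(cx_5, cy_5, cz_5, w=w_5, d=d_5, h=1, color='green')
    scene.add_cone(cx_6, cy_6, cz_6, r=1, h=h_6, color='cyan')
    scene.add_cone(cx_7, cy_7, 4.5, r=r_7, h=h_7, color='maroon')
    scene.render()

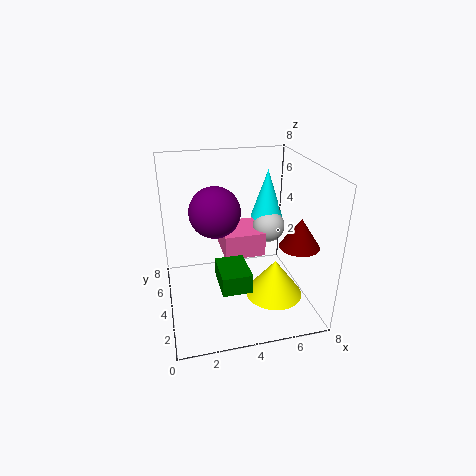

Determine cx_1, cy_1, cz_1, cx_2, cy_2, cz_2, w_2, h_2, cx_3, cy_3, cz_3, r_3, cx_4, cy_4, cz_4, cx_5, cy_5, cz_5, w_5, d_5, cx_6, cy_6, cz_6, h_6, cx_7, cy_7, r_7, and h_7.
cx_1 = 3, cy_1 = 5.5, cz_1 = 5, cx_2 = 3.5, cy_2 = 5, cz_2 = 2, w_2 = 2.5, h_2 = 1.5, cx_3 = 5.5, cy_3 = 2, cz_3 = 1.5, r_3 = 1.5, cx_4 = 6.5, cy_4 = 6, cz_4 = 3.5, cx_5 = 2.5, cy_5 = 1, cz_5 = 2.5, w_5 = 1.5, d_5 = 2, cx_6 = 6.5, cy_6 = 6.5, cz_6 = 4, h_6 = 3, cx_7 = 6.5, cy_7 = 1.5, r_7 = 1, h_7 = 1.5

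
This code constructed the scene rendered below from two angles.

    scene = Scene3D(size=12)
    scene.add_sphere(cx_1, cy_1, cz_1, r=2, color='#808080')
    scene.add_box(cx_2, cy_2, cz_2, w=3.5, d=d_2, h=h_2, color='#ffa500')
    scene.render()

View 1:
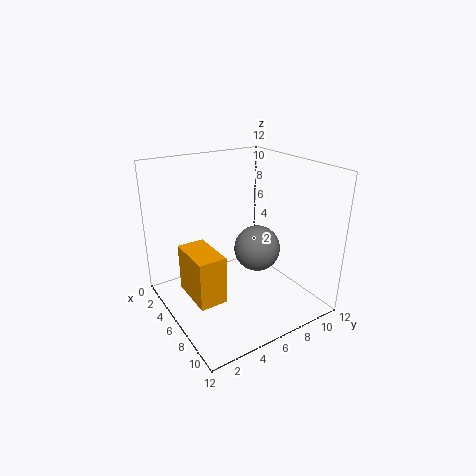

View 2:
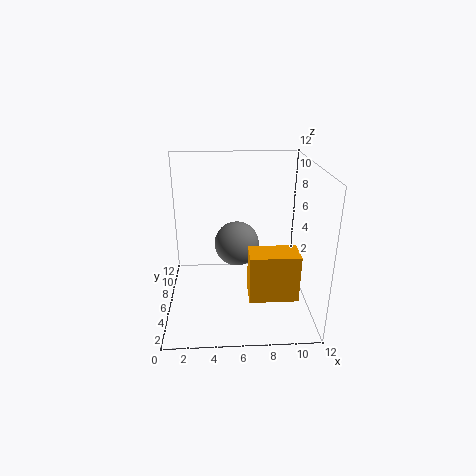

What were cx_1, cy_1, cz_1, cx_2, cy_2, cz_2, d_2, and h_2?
cx_1 = 6; cy_1 = 8; cz_1 = 4.5; cx_2 = 6.5; cy_2 = 0.5; cz_2 = 3.5; d_2 = 2; h_2 = 3.5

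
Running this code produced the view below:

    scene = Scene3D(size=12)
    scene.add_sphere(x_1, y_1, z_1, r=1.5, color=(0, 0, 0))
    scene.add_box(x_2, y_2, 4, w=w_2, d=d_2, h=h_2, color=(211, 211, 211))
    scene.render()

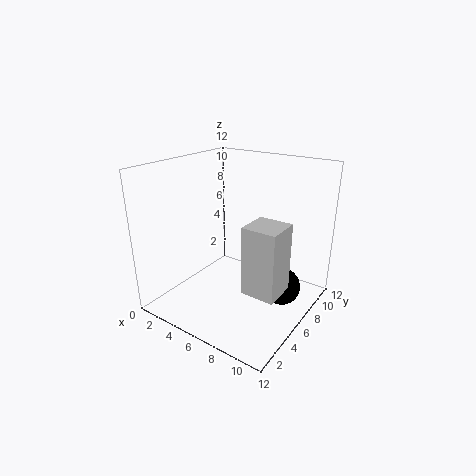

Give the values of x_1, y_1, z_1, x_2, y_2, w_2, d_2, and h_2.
x_1 = 10; y_1 = 6.5; z_1 = 2.5; x_2 = 9; y_2 = 2; w_2 = 2.5; d_2 = 2.5; h_2 = 5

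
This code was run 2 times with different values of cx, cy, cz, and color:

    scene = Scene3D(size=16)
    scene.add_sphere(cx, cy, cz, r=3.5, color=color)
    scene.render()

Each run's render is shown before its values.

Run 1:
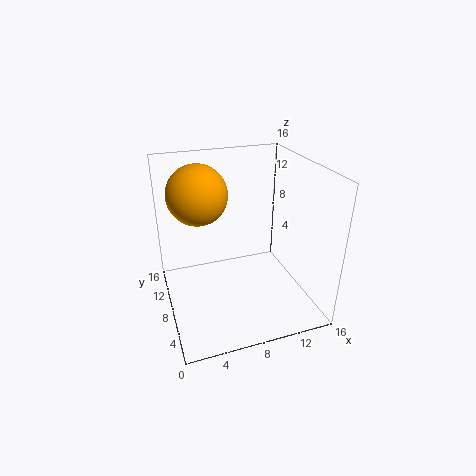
cx = 4.5, cy = 12, cz = 12, color = 'orange'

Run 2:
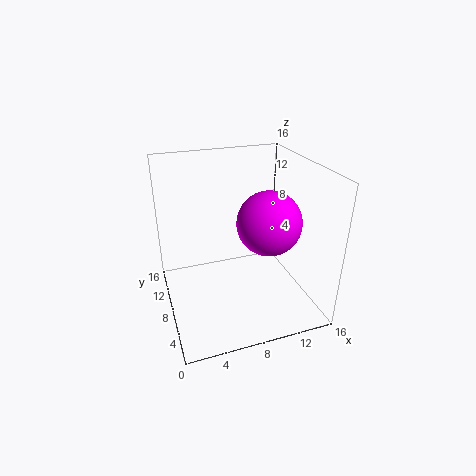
cx = 11, cy = 6.5, cz = 10, color = 'magenta'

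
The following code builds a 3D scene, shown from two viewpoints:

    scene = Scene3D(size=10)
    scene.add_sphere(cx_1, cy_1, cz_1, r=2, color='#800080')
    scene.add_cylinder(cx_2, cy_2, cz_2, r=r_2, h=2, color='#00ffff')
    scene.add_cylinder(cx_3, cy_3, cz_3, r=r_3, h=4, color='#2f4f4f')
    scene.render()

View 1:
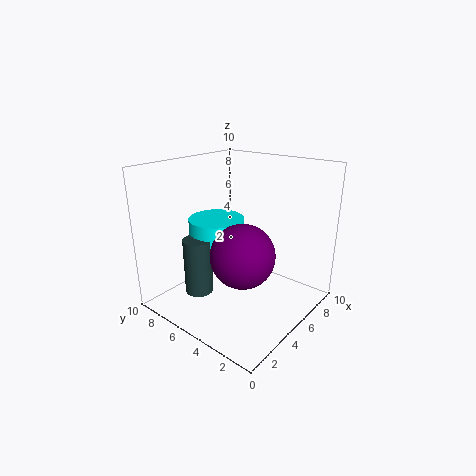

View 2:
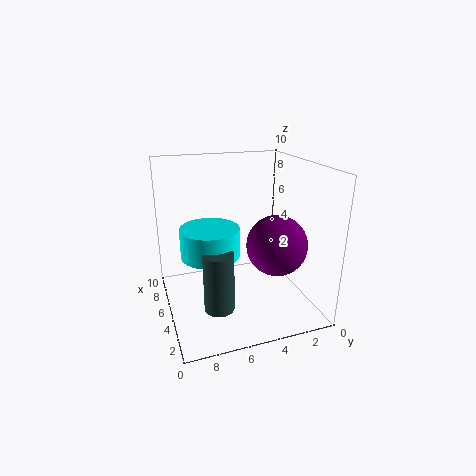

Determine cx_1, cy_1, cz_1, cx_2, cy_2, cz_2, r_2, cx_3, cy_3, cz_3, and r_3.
cx_1 = 3
cy_1 = 3
cz_1 = 5
cx_2 = 5
cy_2 = 7
cz_2 = 4
r_2 = 2
cx_3 = 3
cy_3 = 7
cz_3 = 1
r_3 = 1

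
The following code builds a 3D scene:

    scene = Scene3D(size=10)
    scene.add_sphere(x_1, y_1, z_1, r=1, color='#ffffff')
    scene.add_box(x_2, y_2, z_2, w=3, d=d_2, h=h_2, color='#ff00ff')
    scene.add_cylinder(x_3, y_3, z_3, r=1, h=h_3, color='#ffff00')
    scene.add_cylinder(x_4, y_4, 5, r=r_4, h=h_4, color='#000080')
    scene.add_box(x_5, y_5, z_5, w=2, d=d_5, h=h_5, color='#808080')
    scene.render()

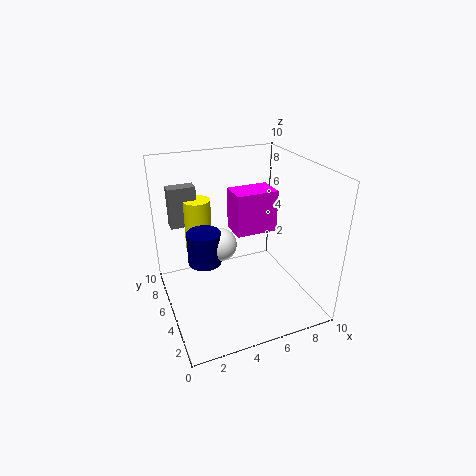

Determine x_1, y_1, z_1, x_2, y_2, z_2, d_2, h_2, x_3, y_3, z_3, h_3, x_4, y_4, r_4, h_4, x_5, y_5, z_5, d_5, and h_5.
x_1 = 3; y_1 = 3; z_1 = 6; x_2 = 5; y_2 = 5; z_2 = 5; d_2 = 2; h_2 = 3; x_3 = 3; y_3 = 8; z_3 = 3; h_3 = 4; x_4 = 2; y_4 = 3; r_4 = 1; h_4 = 2; x_5 = 1; y_5 = 8; z_5 = 5; d_5 = 1; h_5 = 3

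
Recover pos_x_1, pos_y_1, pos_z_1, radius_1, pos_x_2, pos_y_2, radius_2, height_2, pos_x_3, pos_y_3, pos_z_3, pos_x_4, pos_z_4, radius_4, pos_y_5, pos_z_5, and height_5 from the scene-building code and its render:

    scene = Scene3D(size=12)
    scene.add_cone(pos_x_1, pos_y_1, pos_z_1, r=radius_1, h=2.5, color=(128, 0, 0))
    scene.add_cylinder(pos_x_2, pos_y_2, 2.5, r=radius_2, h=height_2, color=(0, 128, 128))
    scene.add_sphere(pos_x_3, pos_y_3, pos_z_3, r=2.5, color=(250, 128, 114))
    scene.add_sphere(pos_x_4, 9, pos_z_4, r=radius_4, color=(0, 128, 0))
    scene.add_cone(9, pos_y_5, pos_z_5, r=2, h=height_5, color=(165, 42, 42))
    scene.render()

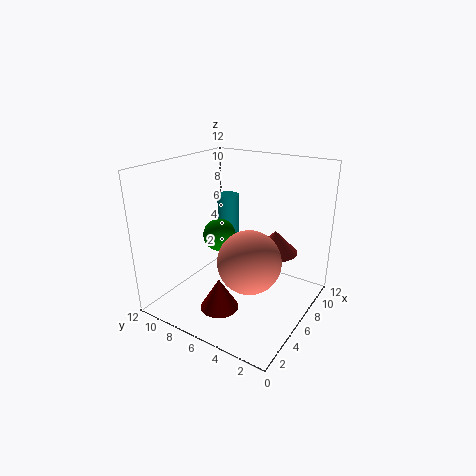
pos_x_1 = 2.5
pos_y_1 = 5.5
pos_z_1 = 1.5
radius_1 = 1.5
pos_x_2 = 9
pos_y_2 = 9
radius_2 = 1
height_2 = 6
pos_x_3 = 4.5
pos_y_3 = 4
pos_z_3 = 5
pos_x_4 = 7.5
pos_z_4 = 5
radius_4 = 1.5
pos_y_5 = 4
pos_z_5 = 4
height_5 = 2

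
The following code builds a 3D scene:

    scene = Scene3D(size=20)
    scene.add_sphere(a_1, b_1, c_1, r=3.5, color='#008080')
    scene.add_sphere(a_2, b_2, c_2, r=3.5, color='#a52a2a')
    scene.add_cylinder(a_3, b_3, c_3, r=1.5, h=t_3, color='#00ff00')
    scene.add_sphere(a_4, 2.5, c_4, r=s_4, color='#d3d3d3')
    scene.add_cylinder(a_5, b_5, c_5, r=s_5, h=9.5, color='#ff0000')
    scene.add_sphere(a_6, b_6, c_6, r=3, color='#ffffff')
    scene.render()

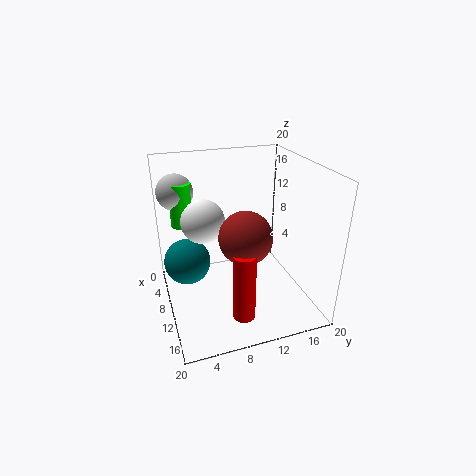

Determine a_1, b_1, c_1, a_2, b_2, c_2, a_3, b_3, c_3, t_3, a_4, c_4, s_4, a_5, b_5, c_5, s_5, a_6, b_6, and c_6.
a_1 = 5
b_1 = 3.5
c_1 = 4.5
a_2 = 13
b_2 = 10
c_2 = 11.5
a_3 = 6.5
b_3 = 3
c_3 = 11.5
t_3 = 6
a_4 = 5.5
c_4 = 16
s_4 = 2.5
a_5 = 15.5
b_5 = 9
c_5 = 1
s_5 = 1.5
a_6 = 8.5
b_6 = 5.5
c_6 = 12.5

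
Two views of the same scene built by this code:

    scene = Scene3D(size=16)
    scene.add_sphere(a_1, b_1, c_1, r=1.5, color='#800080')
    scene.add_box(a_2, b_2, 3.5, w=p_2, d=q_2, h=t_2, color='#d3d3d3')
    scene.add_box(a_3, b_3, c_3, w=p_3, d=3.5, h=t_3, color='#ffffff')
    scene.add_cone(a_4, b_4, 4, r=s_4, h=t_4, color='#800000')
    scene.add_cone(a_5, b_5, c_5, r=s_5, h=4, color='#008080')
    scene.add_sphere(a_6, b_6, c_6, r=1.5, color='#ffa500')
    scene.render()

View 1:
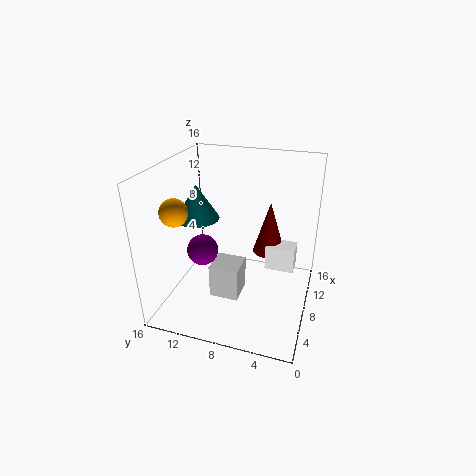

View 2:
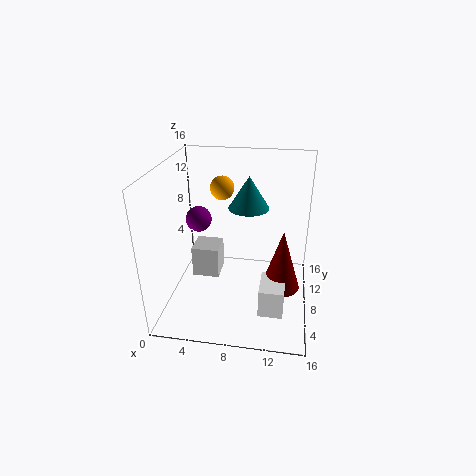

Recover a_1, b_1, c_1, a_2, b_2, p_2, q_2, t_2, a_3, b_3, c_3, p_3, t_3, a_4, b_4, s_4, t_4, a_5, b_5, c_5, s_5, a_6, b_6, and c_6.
a_1 = 3, b_1 = 10, c_1 = 9, a_2 = 3, b_2 = 6.5, p_2 = 3, q_2 = 3, t_2 = 3.5, a_3 = 11, b_3 = 2, c_3 = 2.5, p_3 = 2.5, t_3 = 3, a_4 = 13, b_4 = 5.5, s_4 = 2, t_4 = 6.5, a_5 = 8.5, b_5 = 13, c_5 = 9.5, s_5 = 2.5, a_6 = 5, b_6 = 14, c_6 = 11.5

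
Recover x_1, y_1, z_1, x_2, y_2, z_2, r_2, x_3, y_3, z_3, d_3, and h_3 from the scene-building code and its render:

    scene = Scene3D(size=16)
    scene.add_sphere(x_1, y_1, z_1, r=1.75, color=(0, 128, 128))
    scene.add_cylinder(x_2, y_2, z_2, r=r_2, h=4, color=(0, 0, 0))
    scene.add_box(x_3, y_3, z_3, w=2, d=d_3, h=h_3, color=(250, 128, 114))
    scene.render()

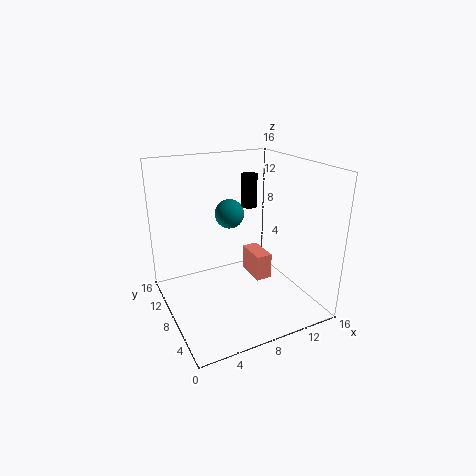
x_1 = 8.75, y_1 = 11.75, z_1 = 9.5, x_2 = 11.5, y_2 = 12, z_2 = 10, r_2 = 1, x_3 = 11.25, y_3 = 9, z_3 = 1, d_3 = 4, h_3 = 3.25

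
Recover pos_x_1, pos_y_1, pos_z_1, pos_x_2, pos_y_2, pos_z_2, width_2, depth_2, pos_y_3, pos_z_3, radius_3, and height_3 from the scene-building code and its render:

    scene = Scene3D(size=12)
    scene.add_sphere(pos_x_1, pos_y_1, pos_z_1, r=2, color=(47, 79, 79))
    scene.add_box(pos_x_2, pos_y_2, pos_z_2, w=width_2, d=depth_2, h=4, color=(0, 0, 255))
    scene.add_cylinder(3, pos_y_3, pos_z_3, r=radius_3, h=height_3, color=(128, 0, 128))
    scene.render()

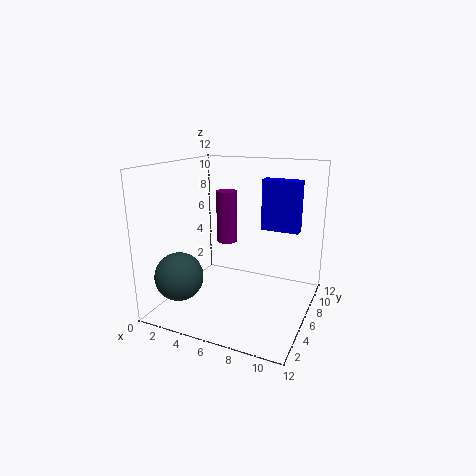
pos_x_1 = 2, pos_y_1 = 3, pos_z_1 = 3, pos_x_2 = 8, pos_y_2 = 6, pos_z_2 = 7, width_2 = 3, depth_2 = 1, pos_y_3 = 10, pos_z_3 = 4, radius_3 = 1, height_3 = 5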